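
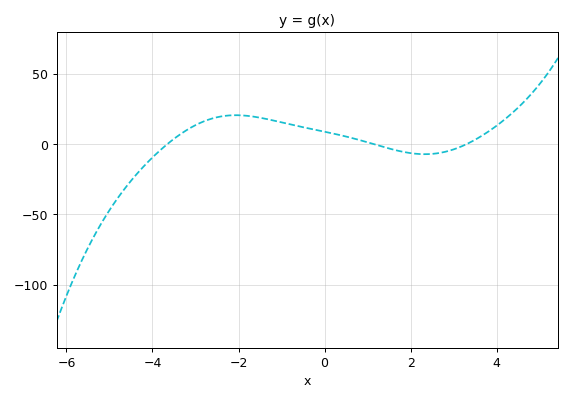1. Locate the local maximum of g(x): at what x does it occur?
-2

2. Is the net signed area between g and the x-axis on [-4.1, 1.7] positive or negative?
positive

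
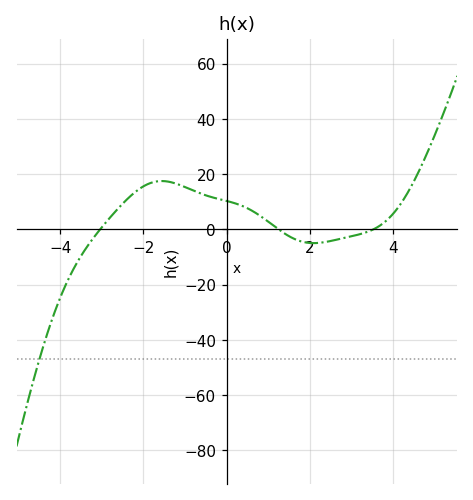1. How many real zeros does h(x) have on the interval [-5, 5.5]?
3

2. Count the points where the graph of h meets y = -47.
1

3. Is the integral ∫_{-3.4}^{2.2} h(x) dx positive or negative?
positive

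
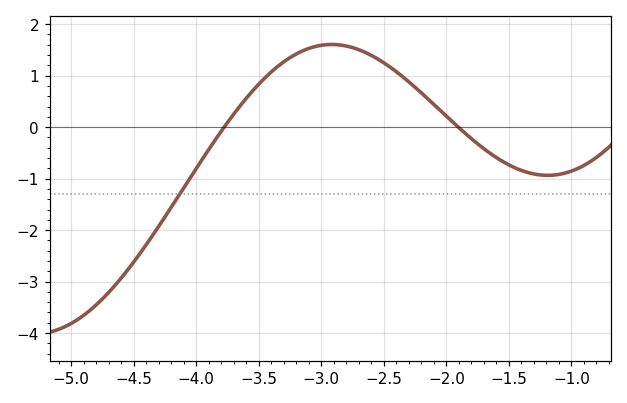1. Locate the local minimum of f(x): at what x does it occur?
-1.2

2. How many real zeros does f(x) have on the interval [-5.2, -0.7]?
2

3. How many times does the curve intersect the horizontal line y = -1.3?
1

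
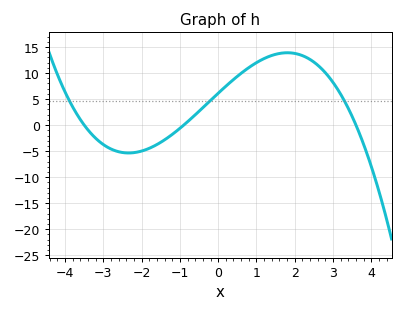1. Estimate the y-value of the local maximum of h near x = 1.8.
13.9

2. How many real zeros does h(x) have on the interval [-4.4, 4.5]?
3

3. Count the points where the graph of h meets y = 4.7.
3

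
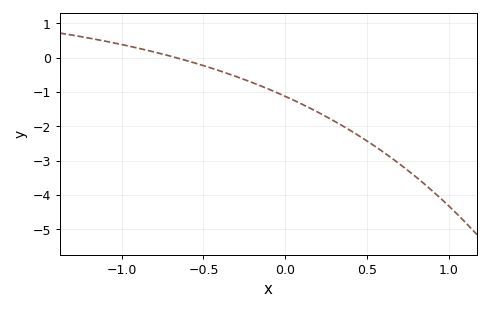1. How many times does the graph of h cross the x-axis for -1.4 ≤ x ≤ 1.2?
1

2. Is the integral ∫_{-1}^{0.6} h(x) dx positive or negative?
negative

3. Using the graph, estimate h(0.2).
-1.59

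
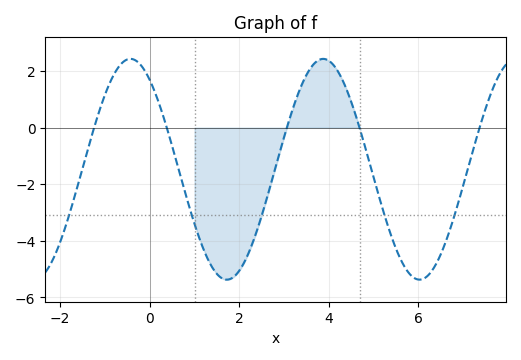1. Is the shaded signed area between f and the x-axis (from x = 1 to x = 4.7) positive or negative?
negative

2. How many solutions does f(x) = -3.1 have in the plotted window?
5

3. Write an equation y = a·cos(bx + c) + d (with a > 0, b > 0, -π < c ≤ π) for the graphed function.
y = 3.9cos(1.46x + 0.63) - 1.47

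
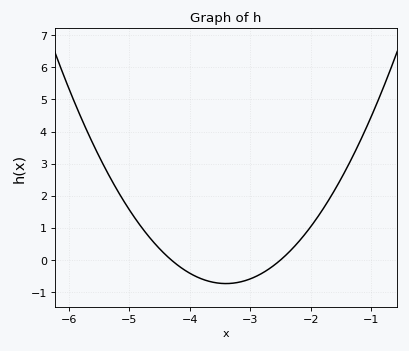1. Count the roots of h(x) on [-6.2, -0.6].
2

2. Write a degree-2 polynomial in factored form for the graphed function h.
y = 0.9(x + 4.3)(x + 2.5)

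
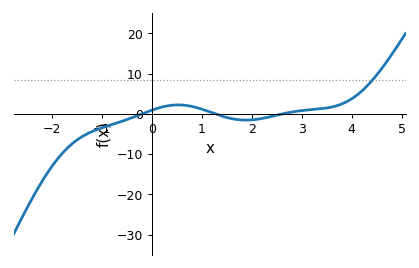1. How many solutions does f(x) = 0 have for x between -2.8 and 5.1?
3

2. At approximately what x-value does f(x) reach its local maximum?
0.6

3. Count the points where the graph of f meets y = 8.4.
1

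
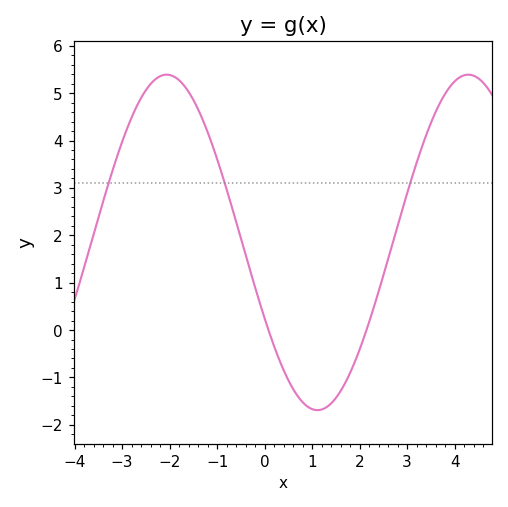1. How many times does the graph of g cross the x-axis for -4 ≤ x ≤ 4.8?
2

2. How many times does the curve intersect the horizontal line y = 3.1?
3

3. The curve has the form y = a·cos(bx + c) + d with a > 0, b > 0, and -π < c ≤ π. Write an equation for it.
y = 3.54cos(0.99x + 2) + 1.85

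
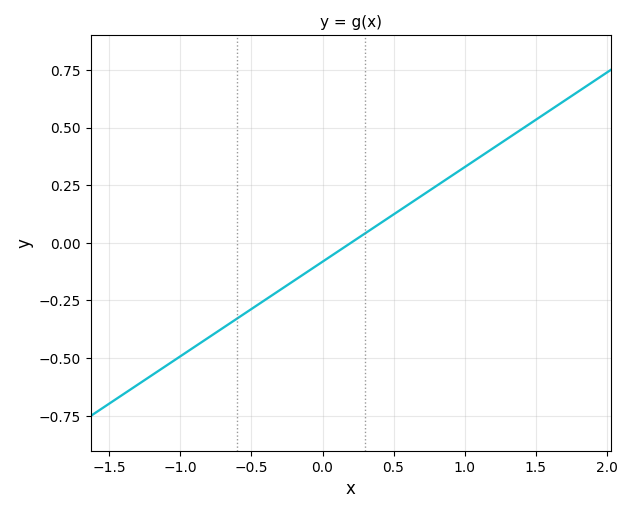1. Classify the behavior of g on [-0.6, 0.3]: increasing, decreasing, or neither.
increasing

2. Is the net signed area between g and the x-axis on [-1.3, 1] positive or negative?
negative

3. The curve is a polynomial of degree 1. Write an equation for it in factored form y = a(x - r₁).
y = 0.41(x - 0.2)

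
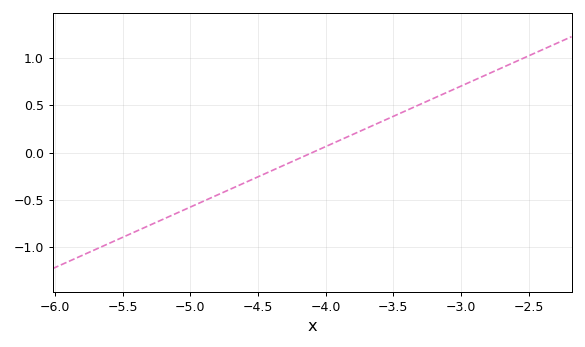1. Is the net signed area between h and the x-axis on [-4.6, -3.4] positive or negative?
positive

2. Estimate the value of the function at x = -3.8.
0.192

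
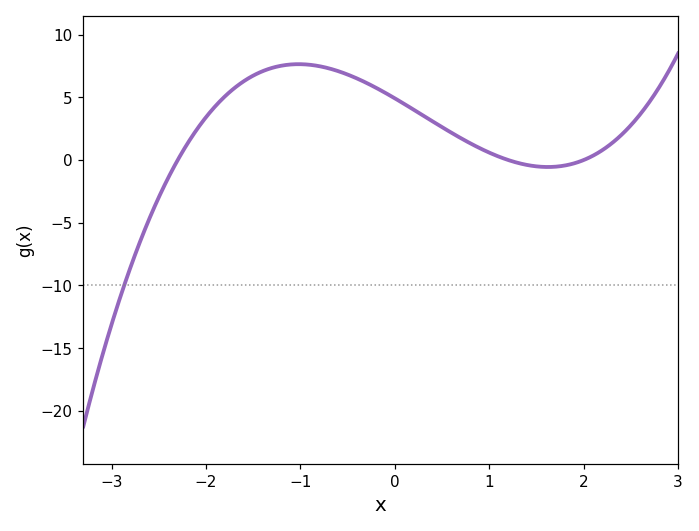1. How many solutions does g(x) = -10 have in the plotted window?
1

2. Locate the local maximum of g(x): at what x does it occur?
-1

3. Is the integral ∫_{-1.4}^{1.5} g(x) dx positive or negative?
positive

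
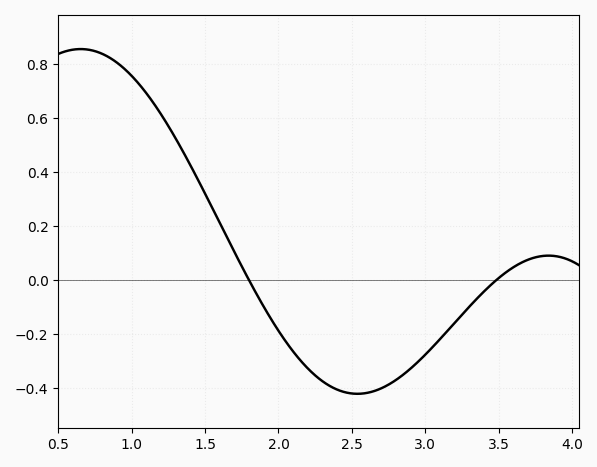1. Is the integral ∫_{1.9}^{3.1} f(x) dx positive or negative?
negative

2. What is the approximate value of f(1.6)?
0.22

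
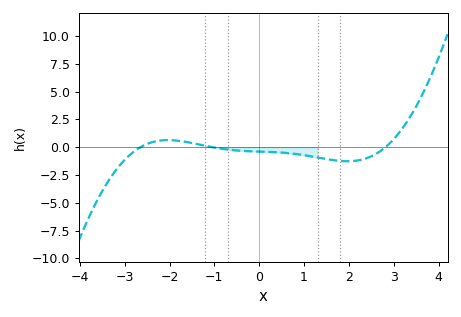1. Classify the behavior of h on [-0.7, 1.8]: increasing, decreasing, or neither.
decreasing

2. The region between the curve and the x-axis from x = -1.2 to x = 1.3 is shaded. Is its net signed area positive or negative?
negative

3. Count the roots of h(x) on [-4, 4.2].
3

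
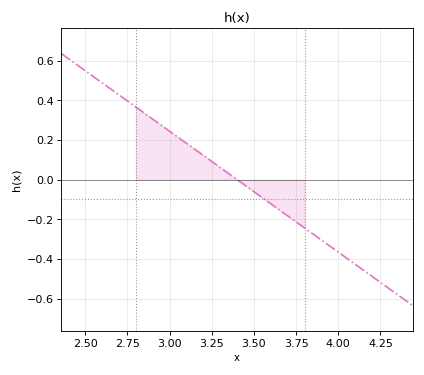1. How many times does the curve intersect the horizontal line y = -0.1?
1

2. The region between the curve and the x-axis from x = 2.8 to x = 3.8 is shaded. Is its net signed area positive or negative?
positive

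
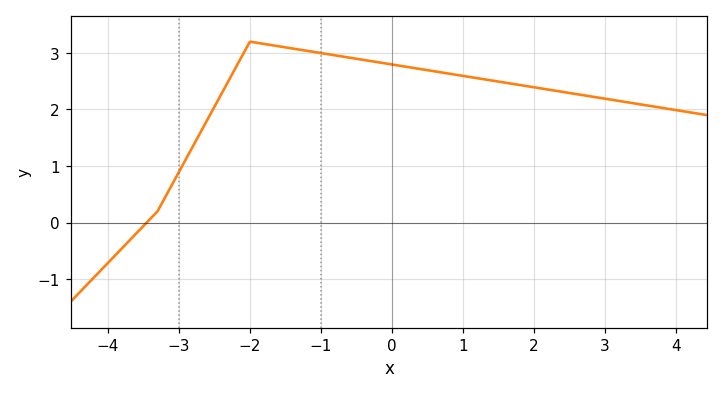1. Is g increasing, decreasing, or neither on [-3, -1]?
neither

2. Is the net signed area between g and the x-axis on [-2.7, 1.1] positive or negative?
positive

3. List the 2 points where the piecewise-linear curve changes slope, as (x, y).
(-3.3, 0.2); (-2, 3.2)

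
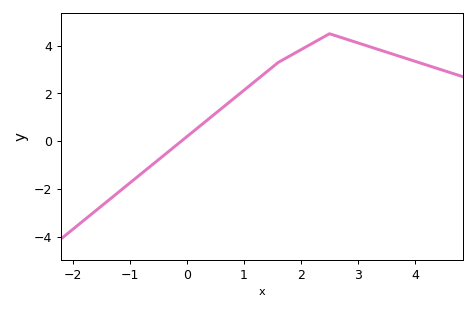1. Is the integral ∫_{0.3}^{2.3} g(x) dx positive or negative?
positive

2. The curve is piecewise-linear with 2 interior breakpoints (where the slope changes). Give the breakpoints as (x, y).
(1.6, 3.3); (2.5, 4.5)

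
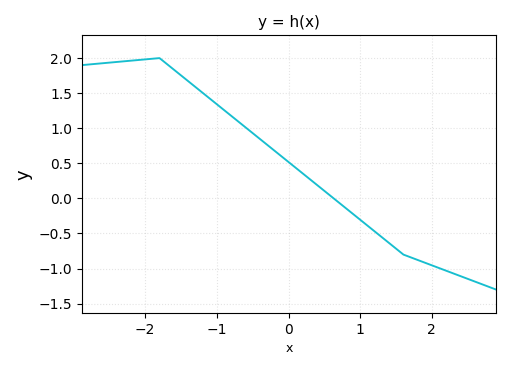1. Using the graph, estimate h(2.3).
-1.07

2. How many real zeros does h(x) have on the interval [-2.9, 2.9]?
1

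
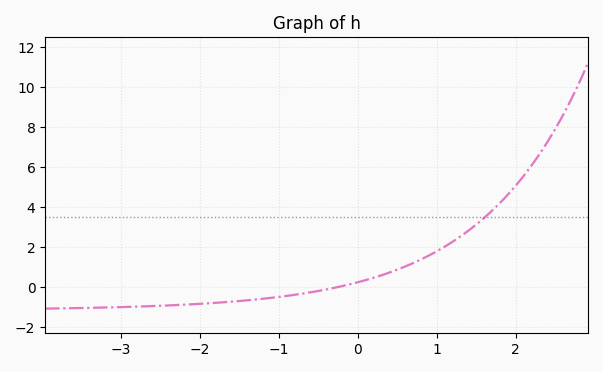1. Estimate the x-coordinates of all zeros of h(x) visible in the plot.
-0.253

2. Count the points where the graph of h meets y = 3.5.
1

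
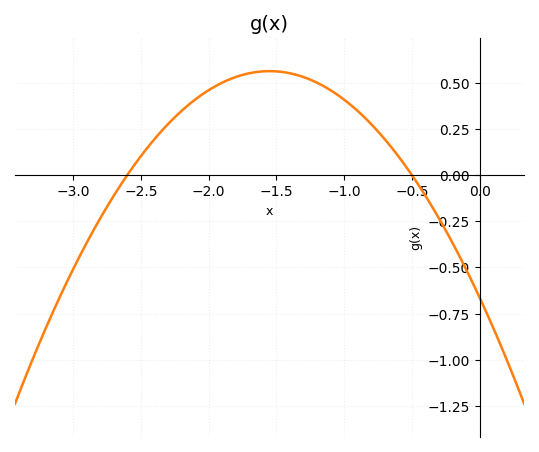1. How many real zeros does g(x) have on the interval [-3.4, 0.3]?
2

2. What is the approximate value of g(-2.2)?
0.347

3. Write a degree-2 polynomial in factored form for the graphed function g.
y = -0.51(x + 2.6)(x + 0.5)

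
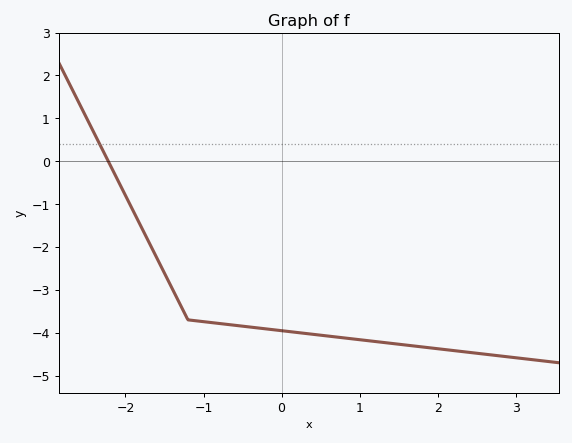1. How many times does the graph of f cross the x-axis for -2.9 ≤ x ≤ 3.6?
1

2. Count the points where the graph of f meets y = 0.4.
1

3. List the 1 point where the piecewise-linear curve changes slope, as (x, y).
(-1.2, -3.7)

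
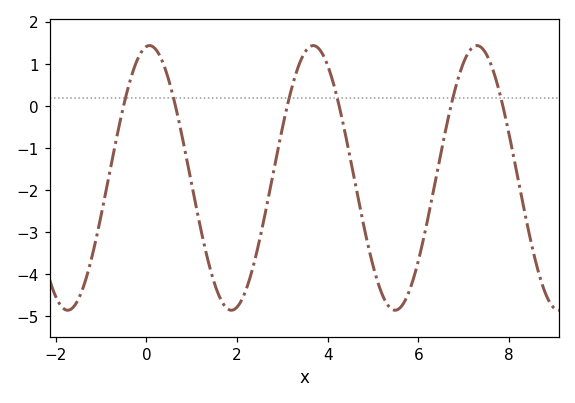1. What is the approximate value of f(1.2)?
-2.93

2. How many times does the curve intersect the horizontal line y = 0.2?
6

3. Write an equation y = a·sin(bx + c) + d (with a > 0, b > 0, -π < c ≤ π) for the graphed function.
y = 3.15sin(1.74x + 1.45) - 1.71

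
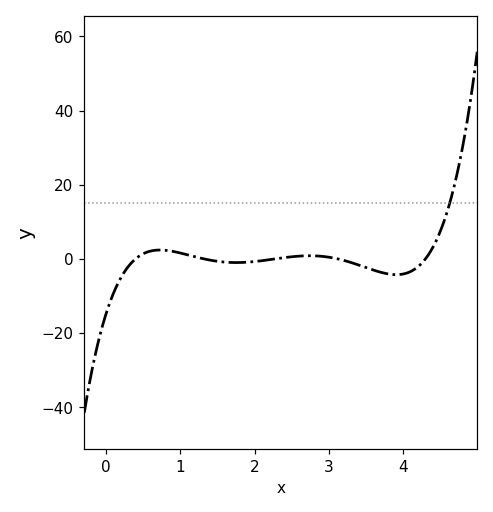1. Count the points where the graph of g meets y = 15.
1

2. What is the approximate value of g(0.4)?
0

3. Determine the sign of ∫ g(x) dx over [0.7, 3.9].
negative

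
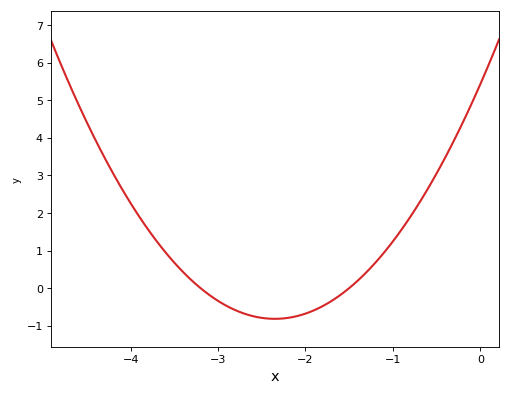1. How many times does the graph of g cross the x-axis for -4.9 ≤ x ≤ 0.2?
2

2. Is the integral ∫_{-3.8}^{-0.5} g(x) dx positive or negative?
positive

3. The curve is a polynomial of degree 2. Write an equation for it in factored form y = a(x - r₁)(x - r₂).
y = 1.13(x + 3.2)(x + 1.5)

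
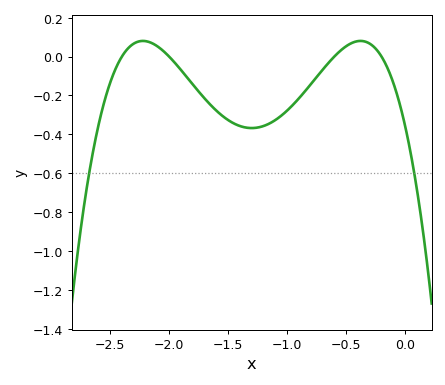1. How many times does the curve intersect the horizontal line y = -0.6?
2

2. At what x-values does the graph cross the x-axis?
-2.4, -2, -0.6, -0.2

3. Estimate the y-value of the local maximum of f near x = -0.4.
0.08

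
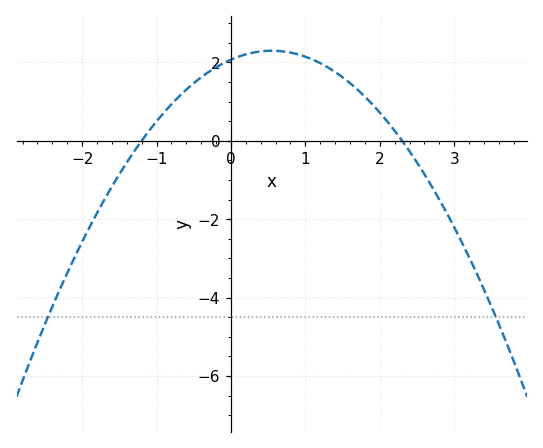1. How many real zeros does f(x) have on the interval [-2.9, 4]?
2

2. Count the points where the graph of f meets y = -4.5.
2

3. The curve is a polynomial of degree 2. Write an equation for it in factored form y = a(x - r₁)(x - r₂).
y = -0.75(x + 1.2)(x - 2.3)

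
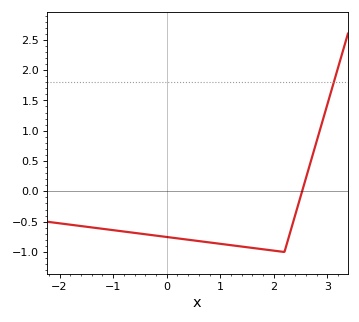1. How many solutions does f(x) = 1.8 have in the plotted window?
1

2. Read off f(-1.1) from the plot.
-0.628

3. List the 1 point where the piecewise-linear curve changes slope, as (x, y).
(2.2, -1)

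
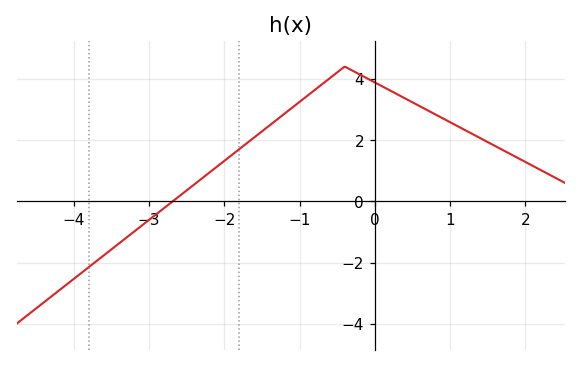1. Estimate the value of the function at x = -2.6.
0.165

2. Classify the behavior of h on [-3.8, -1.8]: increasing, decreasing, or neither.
increasing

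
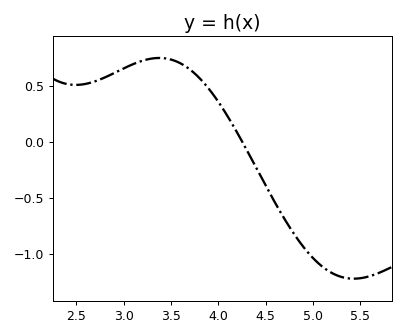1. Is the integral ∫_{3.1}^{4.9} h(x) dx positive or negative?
positive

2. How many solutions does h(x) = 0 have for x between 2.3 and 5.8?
1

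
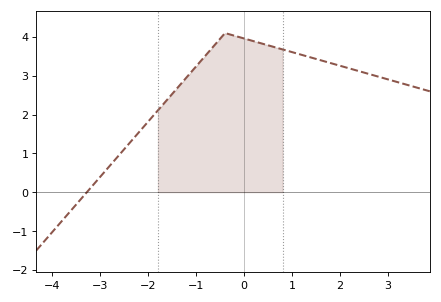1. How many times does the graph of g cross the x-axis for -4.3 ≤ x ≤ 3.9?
1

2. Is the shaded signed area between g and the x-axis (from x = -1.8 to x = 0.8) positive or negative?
positive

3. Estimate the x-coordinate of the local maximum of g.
-0.4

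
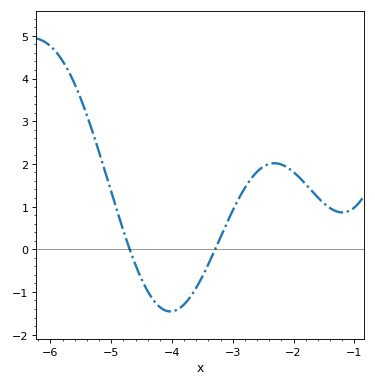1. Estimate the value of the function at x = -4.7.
0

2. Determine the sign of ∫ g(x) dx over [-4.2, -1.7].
positive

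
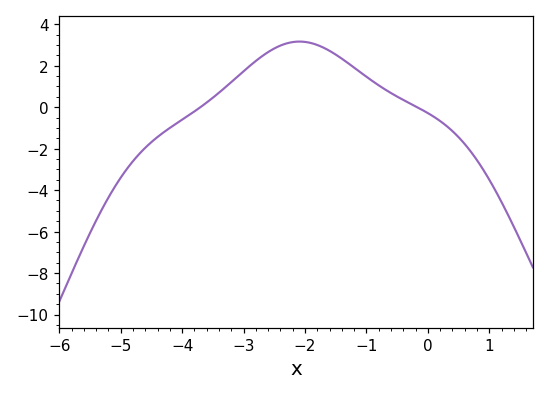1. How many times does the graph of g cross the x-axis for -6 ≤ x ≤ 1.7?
2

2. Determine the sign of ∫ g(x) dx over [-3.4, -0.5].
positive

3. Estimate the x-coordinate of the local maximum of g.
-2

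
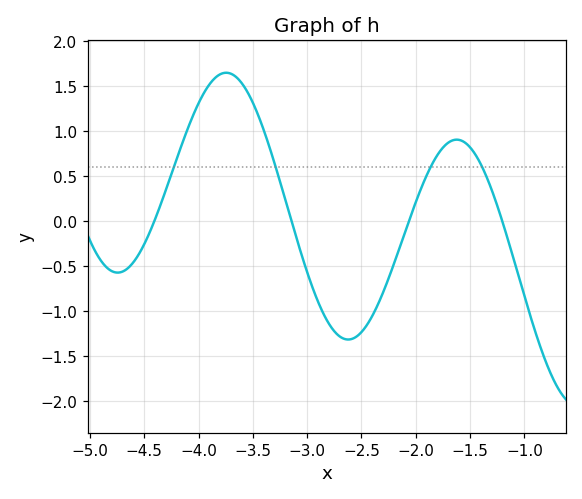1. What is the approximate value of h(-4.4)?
0.025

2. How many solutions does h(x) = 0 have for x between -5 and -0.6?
4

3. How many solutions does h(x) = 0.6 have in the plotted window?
4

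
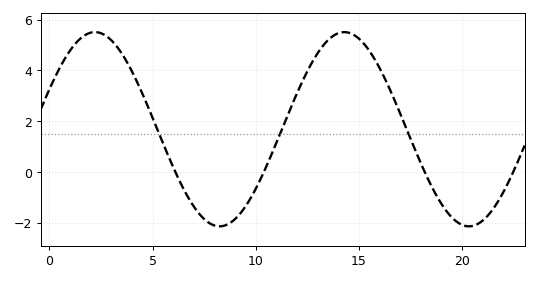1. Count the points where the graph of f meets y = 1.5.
3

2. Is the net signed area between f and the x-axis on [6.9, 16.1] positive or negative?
positive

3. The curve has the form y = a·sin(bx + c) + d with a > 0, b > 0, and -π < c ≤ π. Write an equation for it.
y = 3.83sin(0.52x + 0.42) + 1.68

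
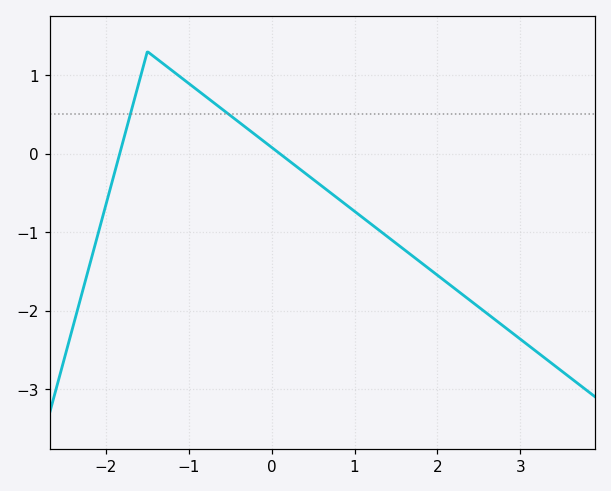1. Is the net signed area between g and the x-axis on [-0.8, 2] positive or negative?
negative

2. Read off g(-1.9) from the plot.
-0.3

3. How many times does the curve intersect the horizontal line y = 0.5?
2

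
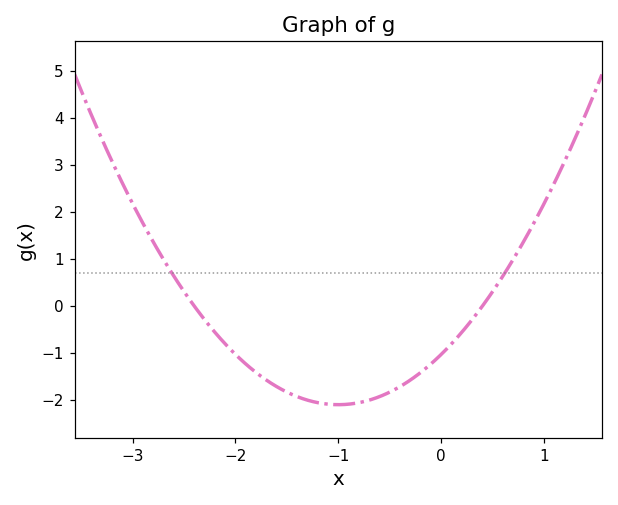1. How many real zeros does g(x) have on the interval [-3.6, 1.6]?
2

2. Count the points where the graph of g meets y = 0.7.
2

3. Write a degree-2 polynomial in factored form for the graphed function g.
y = 1.07(x + 2.4)(x - 0.4)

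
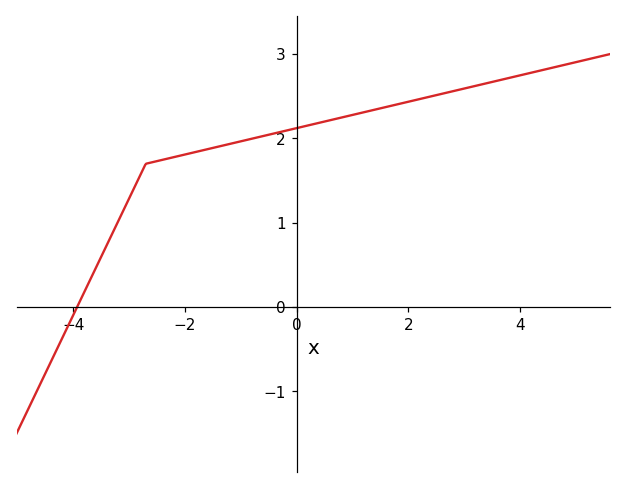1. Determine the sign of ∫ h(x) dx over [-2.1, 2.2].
positive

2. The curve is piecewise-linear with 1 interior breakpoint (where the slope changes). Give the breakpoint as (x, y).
(-2.7, 1.7)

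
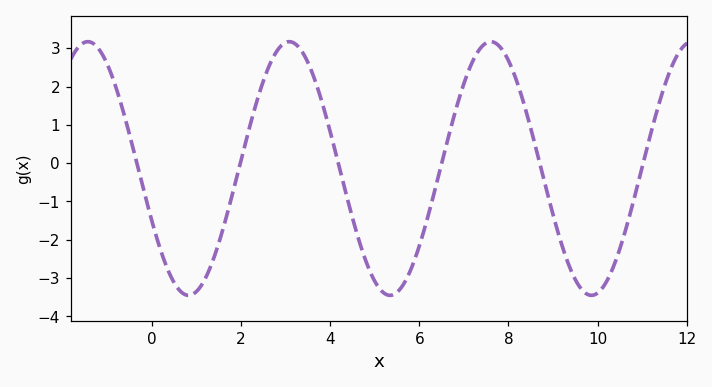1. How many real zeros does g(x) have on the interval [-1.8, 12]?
6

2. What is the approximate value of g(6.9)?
1.72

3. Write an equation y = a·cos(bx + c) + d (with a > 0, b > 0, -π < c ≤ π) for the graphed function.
y = 3.31cos(1.39x + 2) - 0.14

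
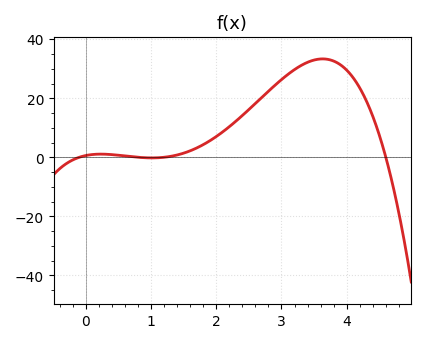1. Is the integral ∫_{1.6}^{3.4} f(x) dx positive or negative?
positive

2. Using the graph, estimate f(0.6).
0.45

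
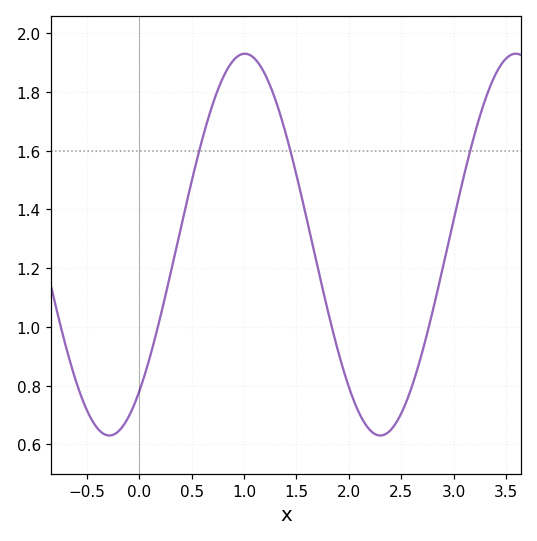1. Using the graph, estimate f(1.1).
1.92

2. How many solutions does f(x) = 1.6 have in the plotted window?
3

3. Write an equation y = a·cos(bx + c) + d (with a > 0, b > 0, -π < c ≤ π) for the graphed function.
y = 0.65cos(2.4x - 2.5) + 1.28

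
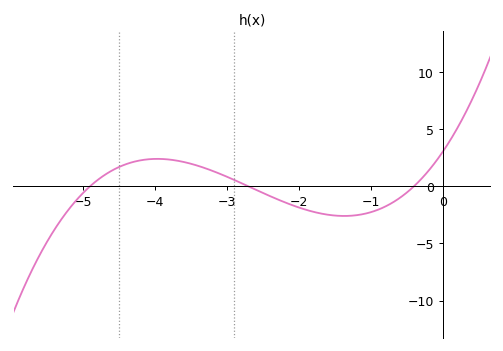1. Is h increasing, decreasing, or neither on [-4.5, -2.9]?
neither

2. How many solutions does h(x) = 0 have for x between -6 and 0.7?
3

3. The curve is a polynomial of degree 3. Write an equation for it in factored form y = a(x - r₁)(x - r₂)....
y = 0.57(x + 4.9)(x + 2.7)(x + 0.4)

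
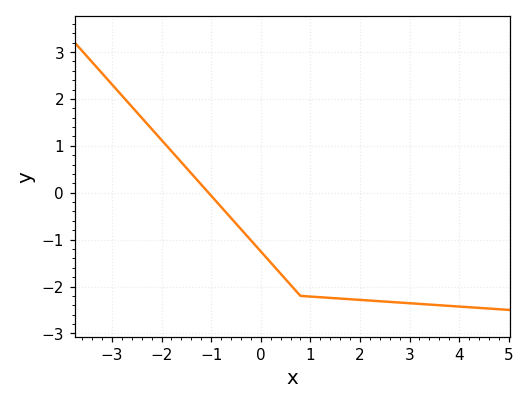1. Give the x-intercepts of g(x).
-1.05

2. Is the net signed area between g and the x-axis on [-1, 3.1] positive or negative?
negative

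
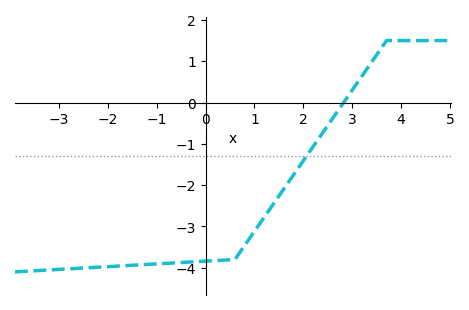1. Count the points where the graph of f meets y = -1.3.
1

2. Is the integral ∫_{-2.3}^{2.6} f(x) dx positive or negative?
negative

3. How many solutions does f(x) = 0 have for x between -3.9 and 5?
1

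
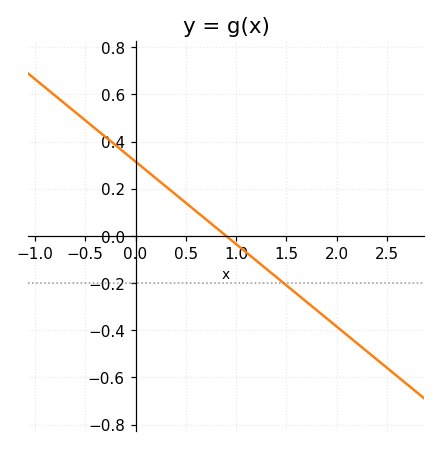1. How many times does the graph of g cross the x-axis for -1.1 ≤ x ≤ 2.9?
1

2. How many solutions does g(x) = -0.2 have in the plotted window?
1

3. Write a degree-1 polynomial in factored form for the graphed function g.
y = -0.35(x - 0.9)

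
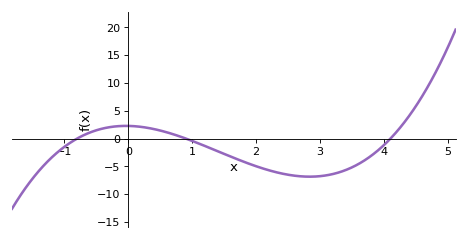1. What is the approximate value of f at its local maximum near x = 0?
2.5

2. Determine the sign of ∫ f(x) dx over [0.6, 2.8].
negative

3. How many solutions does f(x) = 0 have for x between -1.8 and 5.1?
3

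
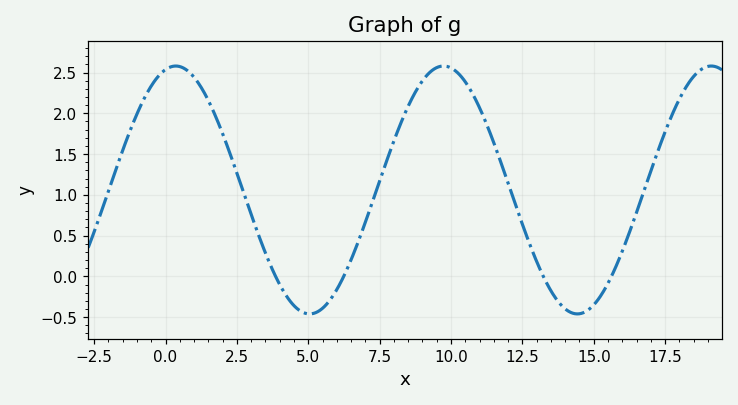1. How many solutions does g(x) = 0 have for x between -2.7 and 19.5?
4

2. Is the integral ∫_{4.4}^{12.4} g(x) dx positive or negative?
positive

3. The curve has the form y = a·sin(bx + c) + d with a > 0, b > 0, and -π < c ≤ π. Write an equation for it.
y = 1.52sin(0.67x + 1.3) + 1.06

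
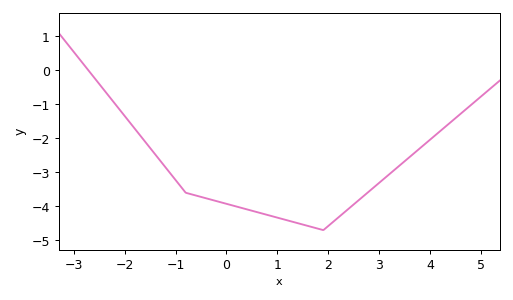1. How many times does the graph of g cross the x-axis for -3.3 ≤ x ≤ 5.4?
1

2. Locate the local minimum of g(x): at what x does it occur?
1.8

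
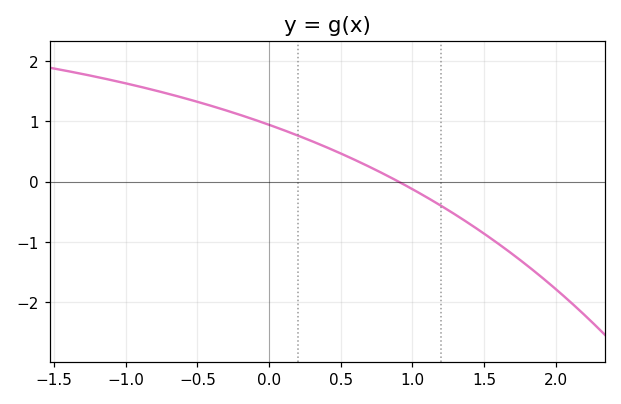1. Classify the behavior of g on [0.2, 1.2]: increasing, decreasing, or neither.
decreasing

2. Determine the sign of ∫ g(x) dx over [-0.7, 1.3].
positive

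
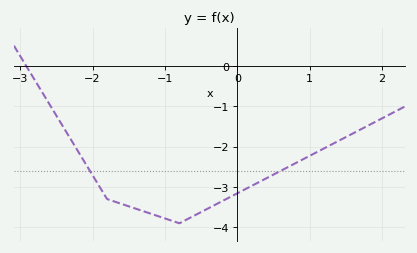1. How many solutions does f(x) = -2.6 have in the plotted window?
2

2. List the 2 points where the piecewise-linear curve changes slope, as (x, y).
(-1.8, -3.3); (-0.8, -3.9)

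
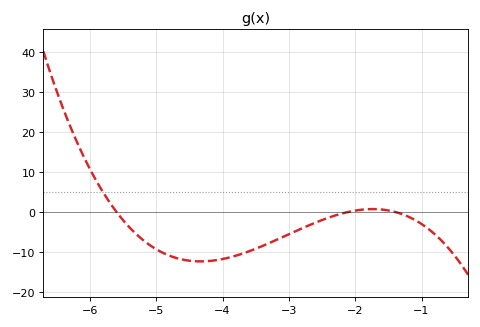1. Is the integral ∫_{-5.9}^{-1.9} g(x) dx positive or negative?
negative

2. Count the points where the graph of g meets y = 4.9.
1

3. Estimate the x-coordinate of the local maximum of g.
-1.73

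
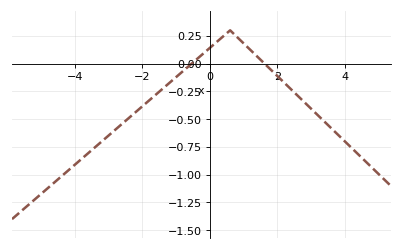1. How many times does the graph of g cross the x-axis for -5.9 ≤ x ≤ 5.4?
2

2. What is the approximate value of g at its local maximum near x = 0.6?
0.3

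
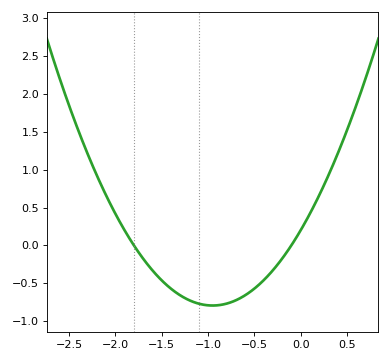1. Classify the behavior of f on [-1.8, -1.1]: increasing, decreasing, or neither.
decreasing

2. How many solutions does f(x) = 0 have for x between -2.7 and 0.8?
2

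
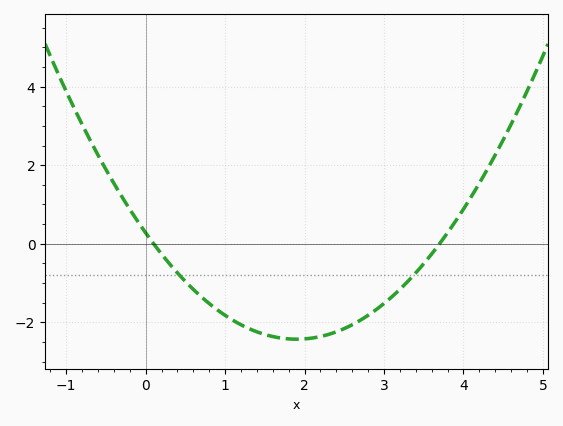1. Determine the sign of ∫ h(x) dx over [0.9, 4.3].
negative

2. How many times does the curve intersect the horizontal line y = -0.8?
2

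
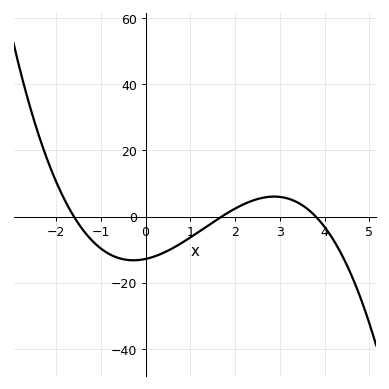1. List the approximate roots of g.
-1.6, 1.7, 3.8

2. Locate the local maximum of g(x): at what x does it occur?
2.87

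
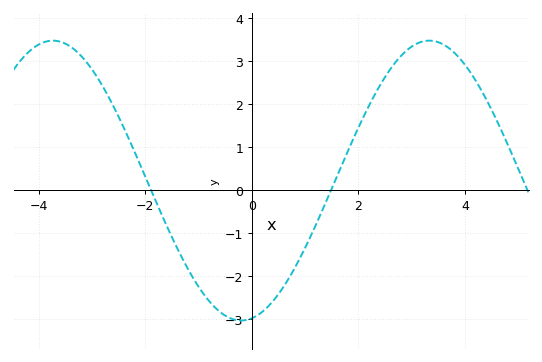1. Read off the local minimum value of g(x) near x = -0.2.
-3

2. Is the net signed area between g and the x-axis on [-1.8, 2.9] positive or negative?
negative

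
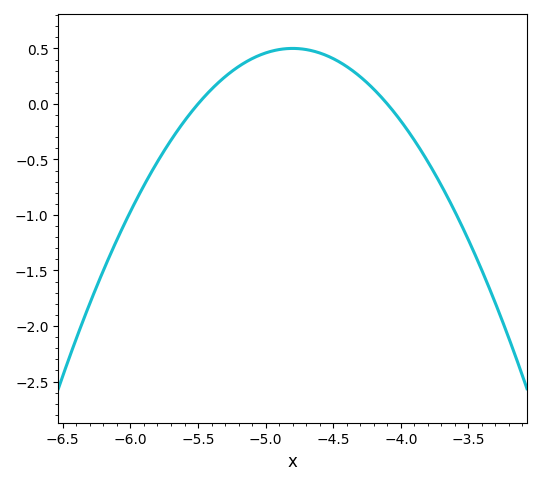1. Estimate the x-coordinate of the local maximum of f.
-4.8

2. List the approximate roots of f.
-5.5, -4.1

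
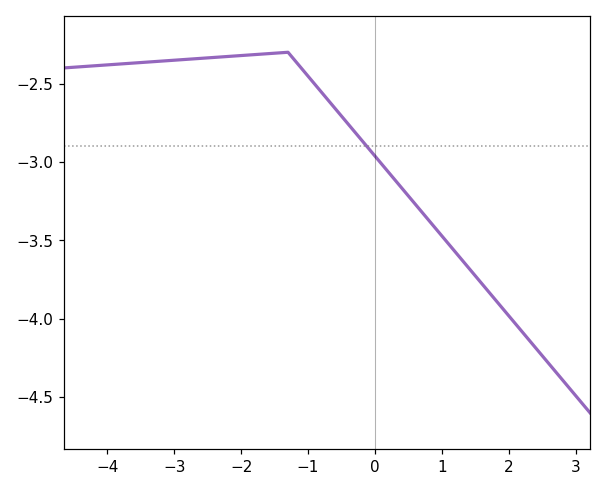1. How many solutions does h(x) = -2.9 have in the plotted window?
1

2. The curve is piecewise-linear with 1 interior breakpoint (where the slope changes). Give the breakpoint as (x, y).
(-1.3, -2.3)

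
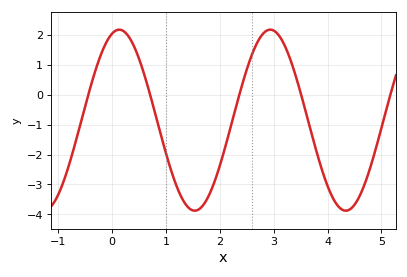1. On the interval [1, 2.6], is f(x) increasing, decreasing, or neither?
neither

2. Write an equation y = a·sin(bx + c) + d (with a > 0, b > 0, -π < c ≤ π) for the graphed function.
y = 3.03sin(2.24x + 1.28) - 0.85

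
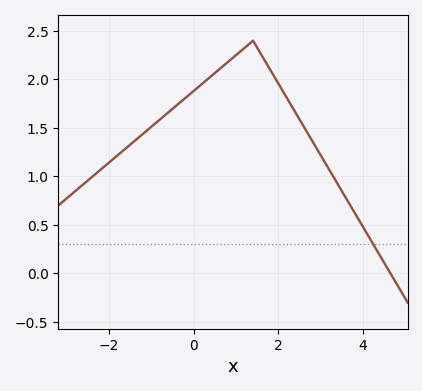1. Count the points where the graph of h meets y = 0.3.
1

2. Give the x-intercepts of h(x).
4.6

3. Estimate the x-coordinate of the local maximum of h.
1.4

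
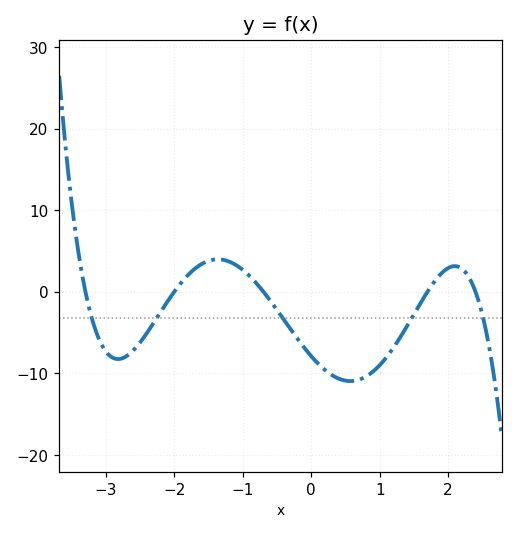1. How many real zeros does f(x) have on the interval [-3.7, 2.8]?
5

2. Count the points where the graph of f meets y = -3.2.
5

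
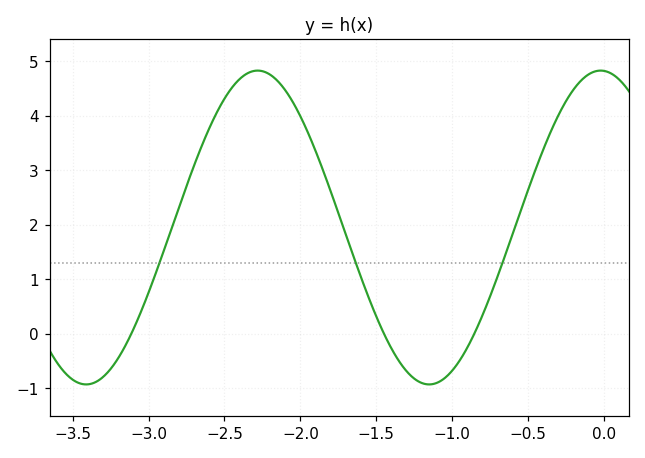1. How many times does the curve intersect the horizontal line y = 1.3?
3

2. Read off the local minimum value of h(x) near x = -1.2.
-0.93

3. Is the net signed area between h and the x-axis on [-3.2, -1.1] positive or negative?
positive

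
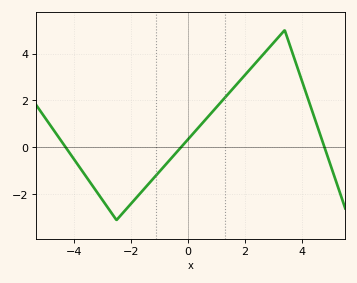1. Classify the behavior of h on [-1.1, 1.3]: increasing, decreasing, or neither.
increasing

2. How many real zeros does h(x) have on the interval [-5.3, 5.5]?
3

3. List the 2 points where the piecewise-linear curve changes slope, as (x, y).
(-2.5, -3.1); (3.4, 5)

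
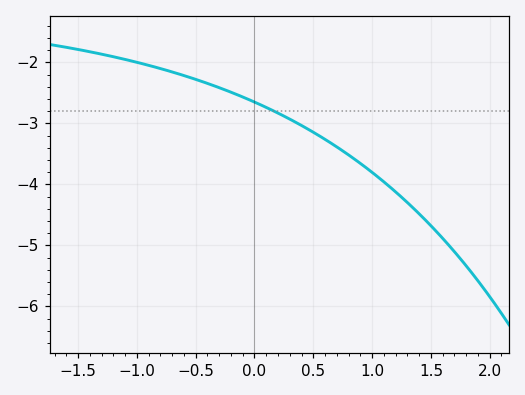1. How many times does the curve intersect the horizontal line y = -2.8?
1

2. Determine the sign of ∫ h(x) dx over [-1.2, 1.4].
negative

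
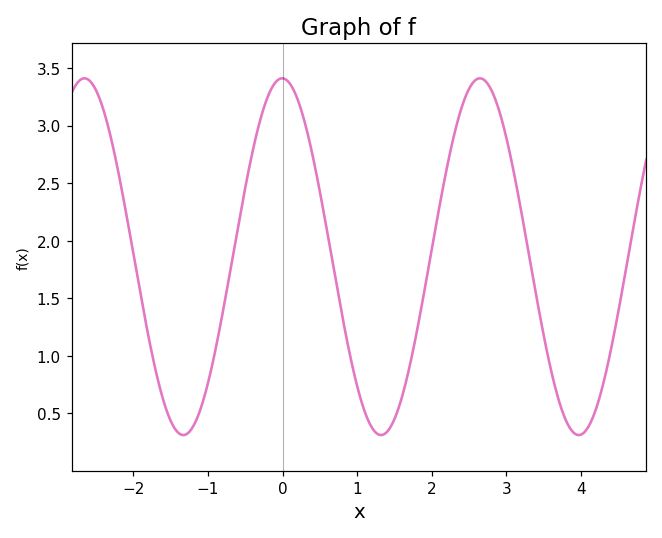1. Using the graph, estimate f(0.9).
1.02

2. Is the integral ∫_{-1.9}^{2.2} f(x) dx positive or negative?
positive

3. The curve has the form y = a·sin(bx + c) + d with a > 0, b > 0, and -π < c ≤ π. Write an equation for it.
y = 1.55sin(2.37x + 1.58) + 1.86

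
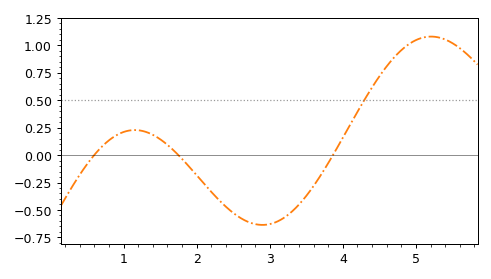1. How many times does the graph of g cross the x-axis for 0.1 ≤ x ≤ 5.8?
3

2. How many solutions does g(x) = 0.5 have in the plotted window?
1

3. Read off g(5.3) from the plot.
1.07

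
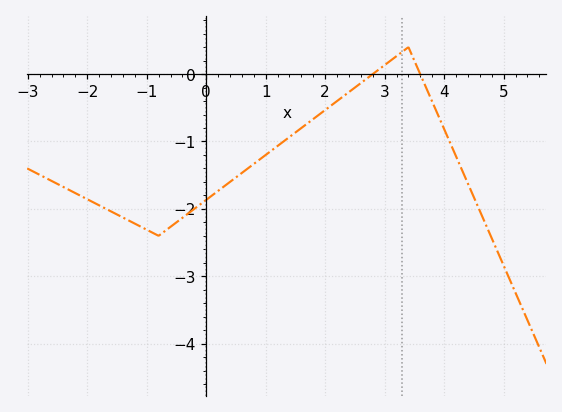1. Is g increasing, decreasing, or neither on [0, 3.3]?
increasing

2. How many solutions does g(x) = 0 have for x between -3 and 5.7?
2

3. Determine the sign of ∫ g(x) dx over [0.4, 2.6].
negative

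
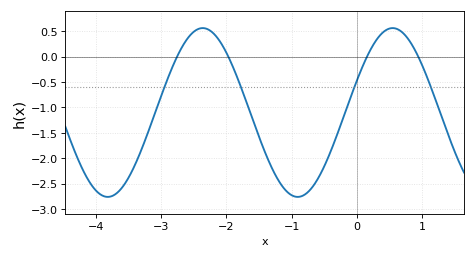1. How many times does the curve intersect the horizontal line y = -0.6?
4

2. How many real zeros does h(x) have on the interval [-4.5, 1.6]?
4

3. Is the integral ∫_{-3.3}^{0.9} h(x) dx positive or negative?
negative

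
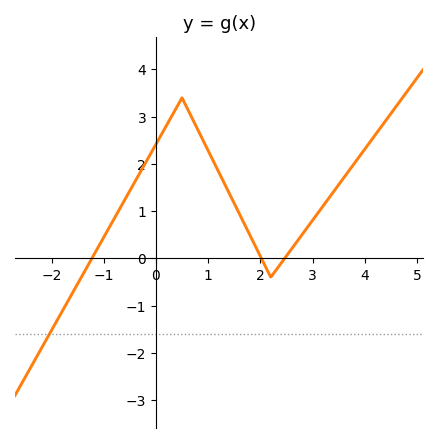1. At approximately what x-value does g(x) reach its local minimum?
2.2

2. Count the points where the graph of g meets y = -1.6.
1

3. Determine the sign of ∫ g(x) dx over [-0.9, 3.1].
positive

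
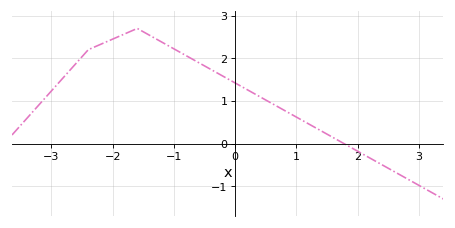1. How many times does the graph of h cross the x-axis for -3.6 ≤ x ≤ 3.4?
1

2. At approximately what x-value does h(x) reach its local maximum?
-1.6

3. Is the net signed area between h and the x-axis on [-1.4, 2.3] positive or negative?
positive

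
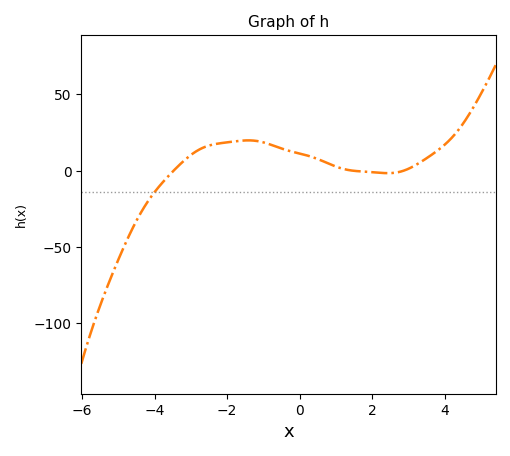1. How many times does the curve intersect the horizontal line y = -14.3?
1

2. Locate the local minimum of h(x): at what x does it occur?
2.44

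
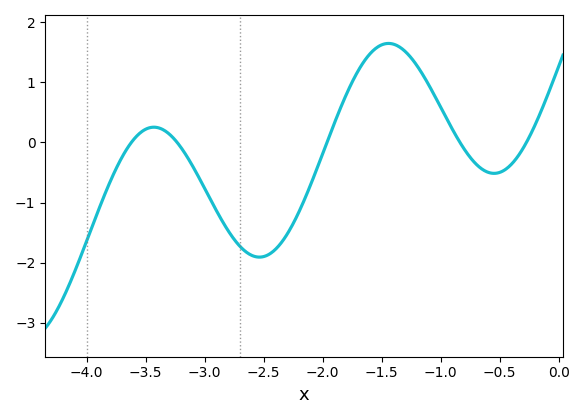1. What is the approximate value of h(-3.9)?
-1.13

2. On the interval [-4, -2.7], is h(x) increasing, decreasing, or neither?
neither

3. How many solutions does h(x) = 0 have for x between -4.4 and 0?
5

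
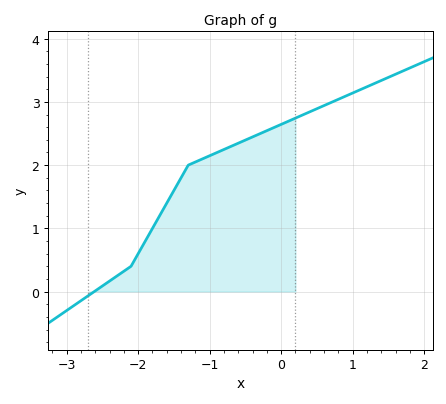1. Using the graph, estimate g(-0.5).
2.4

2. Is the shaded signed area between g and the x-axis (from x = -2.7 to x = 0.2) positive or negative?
positive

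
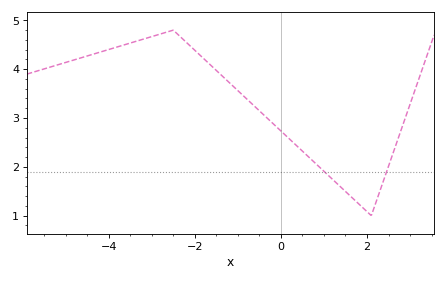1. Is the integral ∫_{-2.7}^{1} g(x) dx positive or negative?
positive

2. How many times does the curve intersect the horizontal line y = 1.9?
2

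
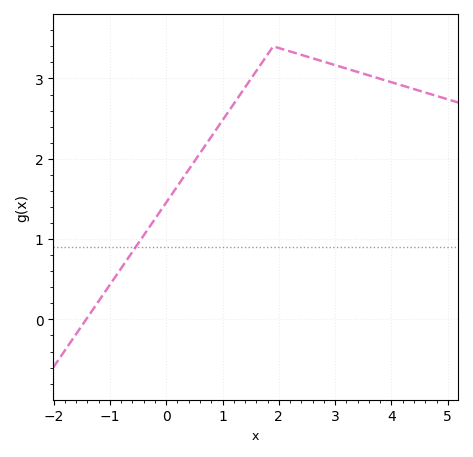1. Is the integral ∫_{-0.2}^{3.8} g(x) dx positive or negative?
positive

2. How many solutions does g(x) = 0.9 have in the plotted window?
1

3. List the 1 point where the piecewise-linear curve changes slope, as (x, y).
(1.9, 3.4)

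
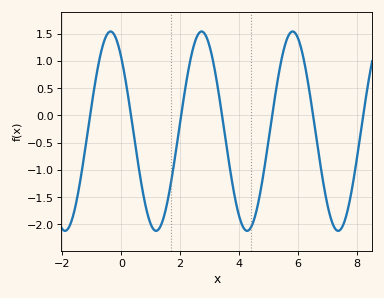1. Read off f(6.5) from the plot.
0.079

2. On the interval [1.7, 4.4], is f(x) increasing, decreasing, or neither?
neither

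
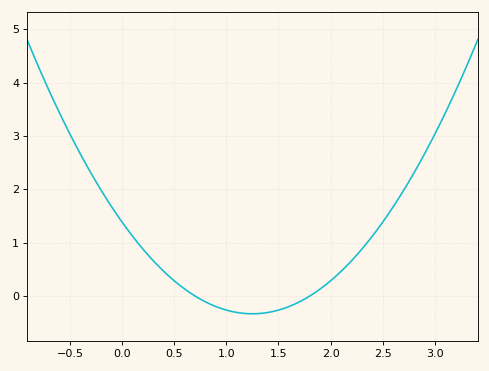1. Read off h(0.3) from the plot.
0.7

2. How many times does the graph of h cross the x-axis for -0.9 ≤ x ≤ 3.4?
2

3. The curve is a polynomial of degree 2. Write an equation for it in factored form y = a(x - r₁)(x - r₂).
y = 1.1(x - 0.7)(x - 1.8)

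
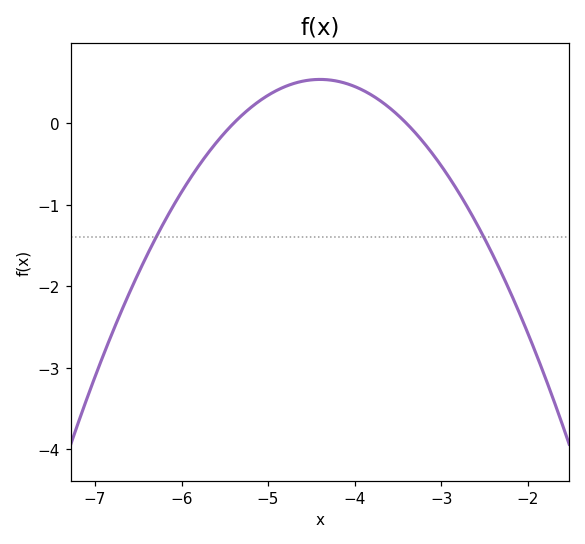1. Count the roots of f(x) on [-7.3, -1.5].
2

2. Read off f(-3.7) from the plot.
0.3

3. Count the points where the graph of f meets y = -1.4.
2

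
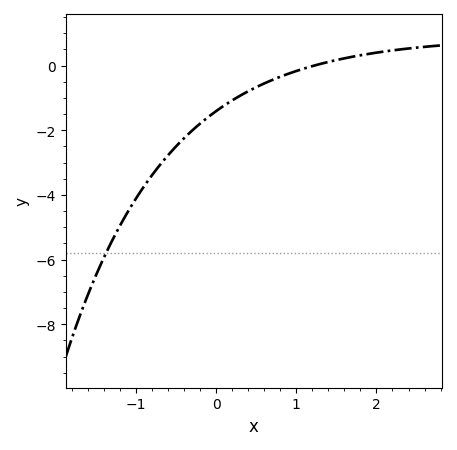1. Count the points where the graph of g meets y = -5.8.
1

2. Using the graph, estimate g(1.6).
0.223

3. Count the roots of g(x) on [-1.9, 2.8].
1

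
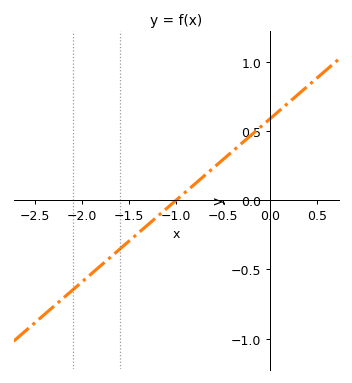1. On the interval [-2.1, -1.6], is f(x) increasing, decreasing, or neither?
increasing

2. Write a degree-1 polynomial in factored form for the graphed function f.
y = 0.59(x + 1)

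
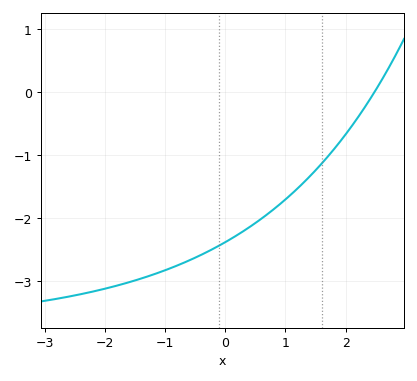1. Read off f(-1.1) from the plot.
-2.86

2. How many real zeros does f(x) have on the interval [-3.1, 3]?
1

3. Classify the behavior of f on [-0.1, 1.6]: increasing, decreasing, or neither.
increasing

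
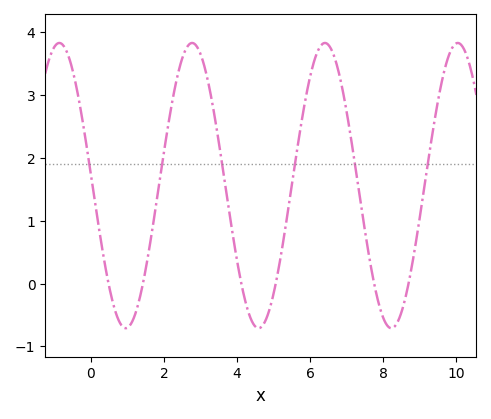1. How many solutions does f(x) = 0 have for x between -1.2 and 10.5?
6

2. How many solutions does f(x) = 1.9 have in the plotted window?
6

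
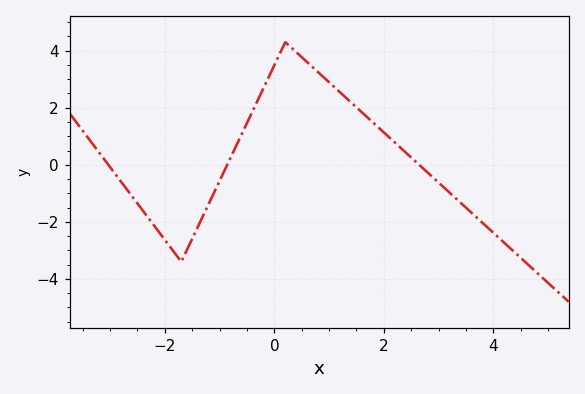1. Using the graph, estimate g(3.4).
-1.32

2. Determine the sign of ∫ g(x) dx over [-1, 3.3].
positive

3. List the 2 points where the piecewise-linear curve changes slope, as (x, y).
(-1.7, -3.4); (0.2, 4.3)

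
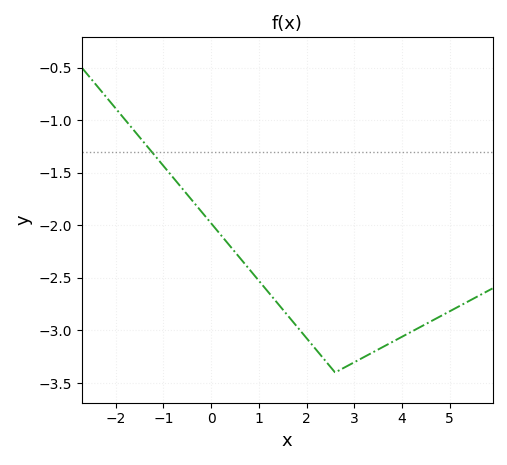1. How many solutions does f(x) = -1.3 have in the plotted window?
1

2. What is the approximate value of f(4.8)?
-2.87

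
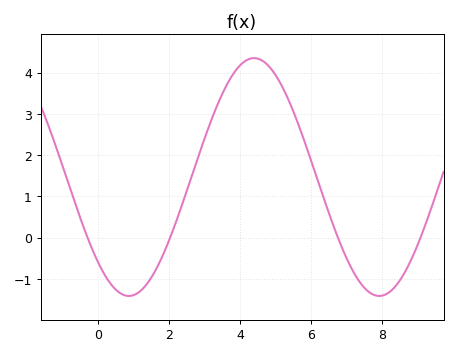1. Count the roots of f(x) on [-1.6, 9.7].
4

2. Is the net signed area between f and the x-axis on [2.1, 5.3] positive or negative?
positive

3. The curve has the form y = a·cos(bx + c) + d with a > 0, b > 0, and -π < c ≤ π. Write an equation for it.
y = 2.88cos(0.89x + 2.4) + 1.47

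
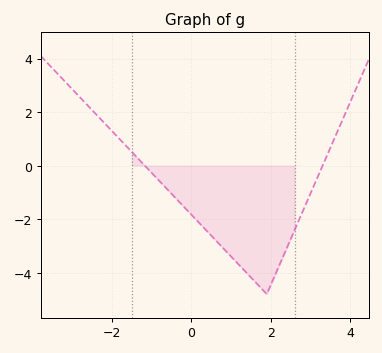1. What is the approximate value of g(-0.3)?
-1.4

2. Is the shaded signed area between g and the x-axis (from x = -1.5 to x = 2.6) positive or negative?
negative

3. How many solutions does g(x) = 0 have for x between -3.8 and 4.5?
2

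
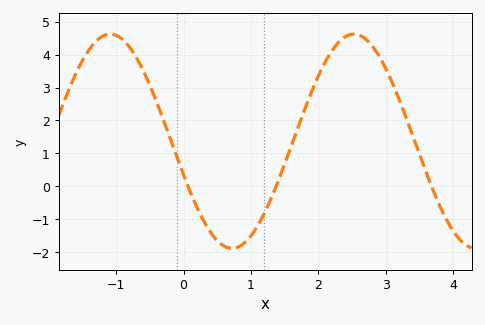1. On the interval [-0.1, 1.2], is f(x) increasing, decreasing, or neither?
neither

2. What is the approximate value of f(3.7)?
-0.1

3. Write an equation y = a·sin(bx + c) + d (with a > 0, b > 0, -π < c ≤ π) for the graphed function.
y = 3.25sin(1.7x - 2.8) + 1.37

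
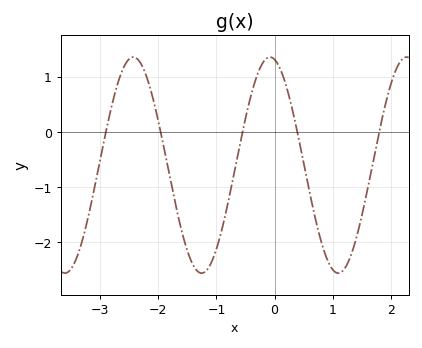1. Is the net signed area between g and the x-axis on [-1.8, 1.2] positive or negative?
negative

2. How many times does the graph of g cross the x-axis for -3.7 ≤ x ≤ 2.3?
5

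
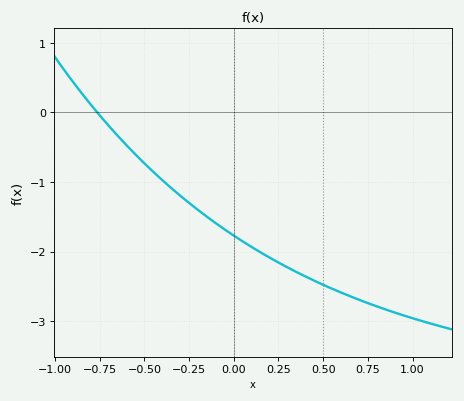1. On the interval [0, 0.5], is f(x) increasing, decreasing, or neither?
decreasing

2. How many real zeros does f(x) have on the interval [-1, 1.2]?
1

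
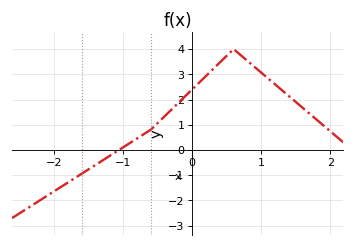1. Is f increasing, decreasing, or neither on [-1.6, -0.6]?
increasing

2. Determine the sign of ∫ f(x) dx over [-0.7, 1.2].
positive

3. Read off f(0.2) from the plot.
2.93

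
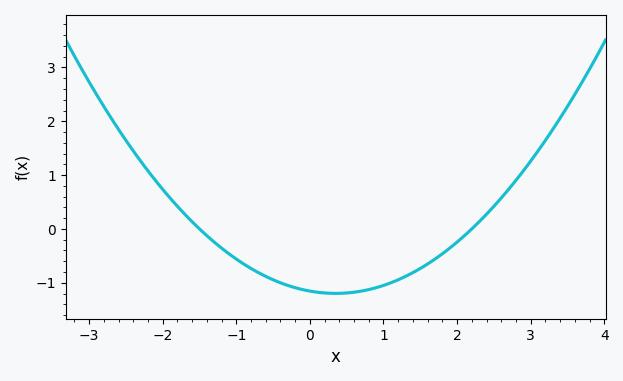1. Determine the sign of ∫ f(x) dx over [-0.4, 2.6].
negative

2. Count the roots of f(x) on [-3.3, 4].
2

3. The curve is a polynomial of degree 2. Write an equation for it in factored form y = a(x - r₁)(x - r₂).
y = 0.35(x + 1.5)(x - 2.2)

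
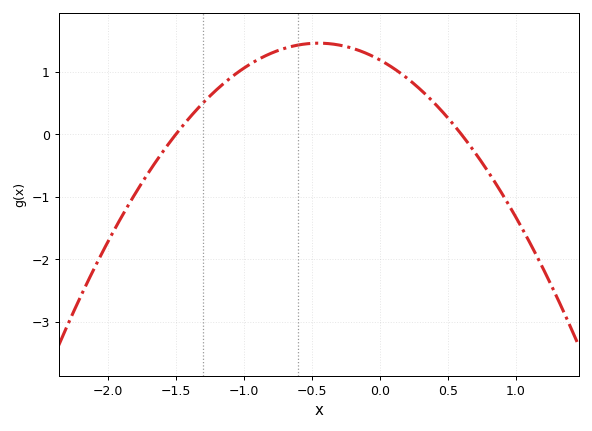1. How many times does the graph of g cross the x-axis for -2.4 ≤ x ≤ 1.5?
2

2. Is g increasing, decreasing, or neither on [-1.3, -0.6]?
increasing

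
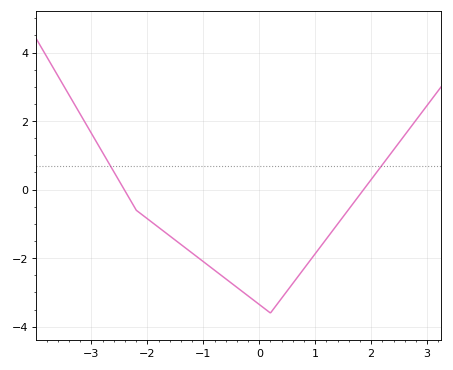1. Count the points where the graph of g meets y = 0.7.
2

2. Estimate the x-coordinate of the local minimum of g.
0.2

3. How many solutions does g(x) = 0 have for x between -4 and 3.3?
2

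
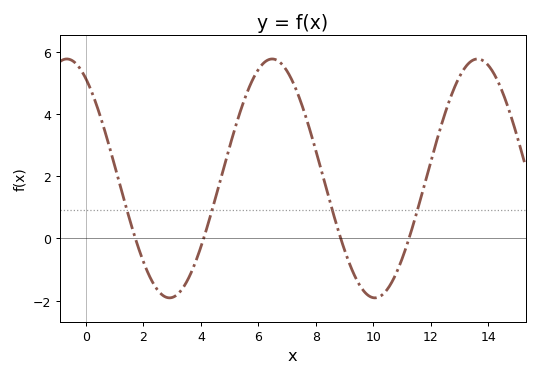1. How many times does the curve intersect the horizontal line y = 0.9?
4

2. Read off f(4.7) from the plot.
2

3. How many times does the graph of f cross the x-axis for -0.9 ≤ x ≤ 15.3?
4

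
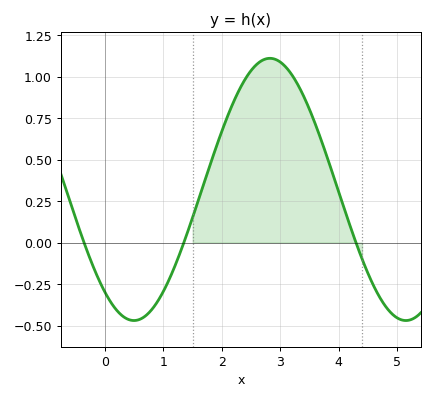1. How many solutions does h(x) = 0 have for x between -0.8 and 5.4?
3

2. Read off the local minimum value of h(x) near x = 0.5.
-0.47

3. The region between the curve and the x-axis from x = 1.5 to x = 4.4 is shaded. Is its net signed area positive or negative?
positive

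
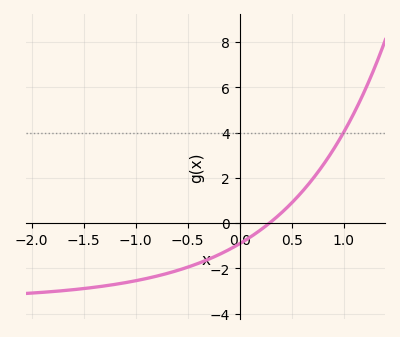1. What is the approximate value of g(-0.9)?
-2.4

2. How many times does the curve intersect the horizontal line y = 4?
1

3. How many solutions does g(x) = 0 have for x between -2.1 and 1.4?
1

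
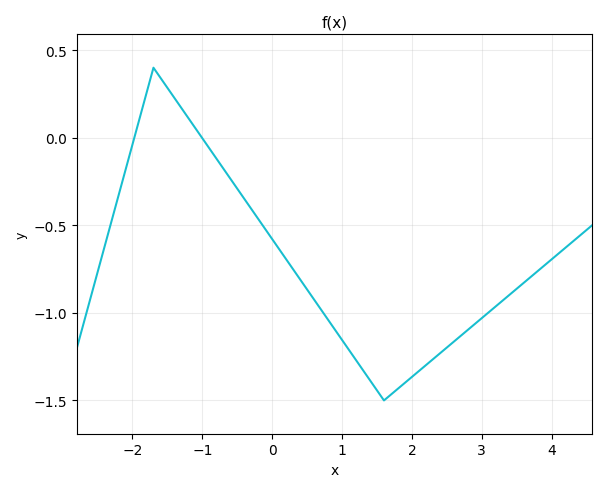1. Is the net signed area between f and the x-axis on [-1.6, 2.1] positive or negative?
negative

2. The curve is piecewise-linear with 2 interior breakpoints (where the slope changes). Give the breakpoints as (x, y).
(-1.7, 0.4); (1.6, -1.5)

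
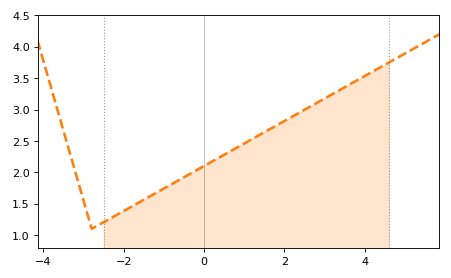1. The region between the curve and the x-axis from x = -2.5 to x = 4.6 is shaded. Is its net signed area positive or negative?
positive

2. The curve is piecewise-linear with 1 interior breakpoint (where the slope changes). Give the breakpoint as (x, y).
(-2.8, 1.1)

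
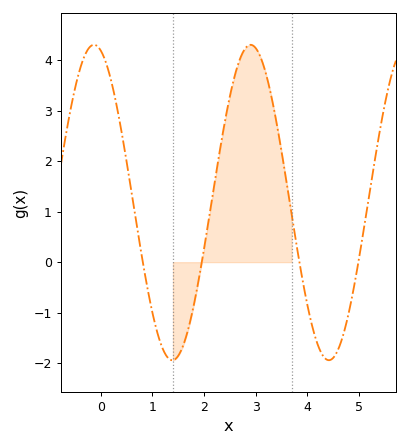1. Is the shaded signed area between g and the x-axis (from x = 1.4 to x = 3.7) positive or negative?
positive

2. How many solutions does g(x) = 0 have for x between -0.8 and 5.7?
4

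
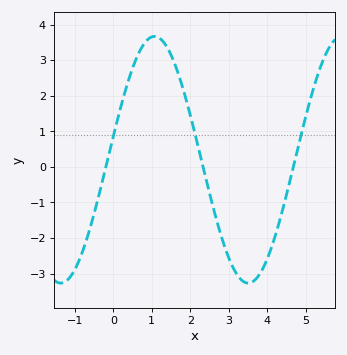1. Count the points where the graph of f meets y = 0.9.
3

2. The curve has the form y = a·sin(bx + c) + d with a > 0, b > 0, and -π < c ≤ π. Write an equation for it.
y = 3.47sin(1.3x + 0.19) + 0.2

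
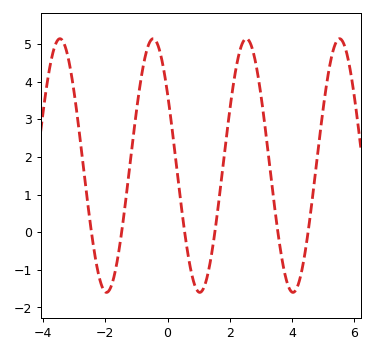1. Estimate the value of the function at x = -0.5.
5.13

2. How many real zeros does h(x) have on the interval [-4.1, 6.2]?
6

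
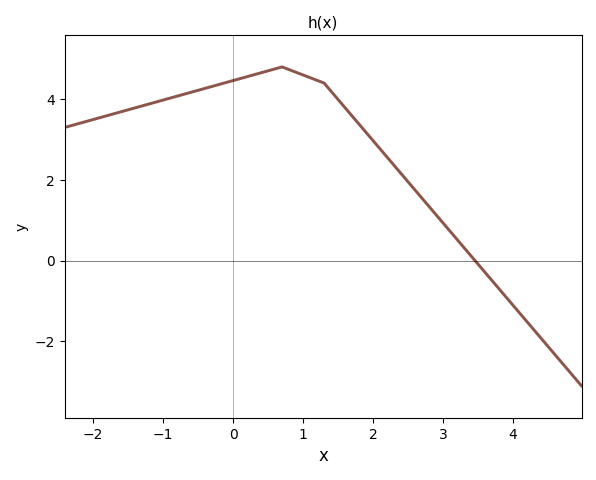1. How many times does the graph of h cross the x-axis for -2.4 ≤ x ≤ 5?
1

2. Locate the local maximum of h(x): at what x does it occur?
0.699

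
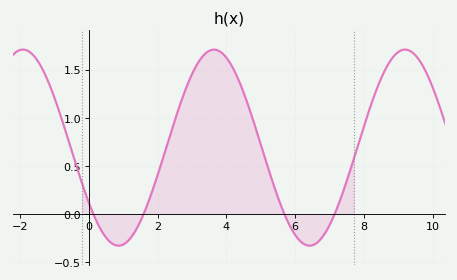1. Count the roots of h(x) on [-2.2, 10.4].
4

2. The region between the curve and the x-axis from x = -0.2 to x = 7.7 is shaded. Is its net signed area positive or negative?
positive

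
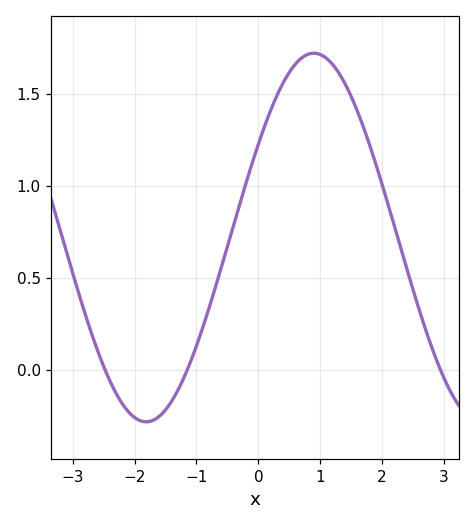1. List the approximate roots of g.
-2.5, -1.2, 2.9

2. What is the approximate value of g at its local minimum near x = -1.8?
-0.3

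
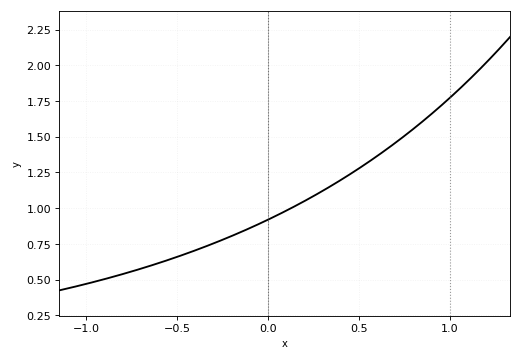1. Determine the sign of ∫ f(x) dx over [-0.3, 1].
positive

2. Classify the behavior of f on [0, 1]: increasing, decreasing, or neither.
increasing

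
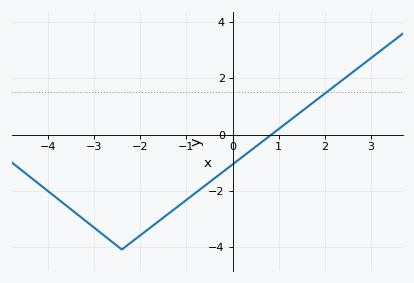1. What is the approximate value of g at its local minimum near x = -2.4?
-4.1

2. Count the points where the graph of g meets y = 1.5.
1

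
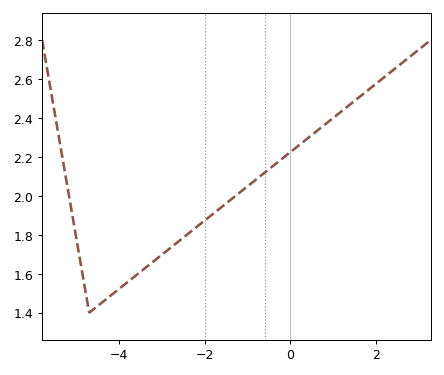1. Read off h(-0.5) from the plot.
2.14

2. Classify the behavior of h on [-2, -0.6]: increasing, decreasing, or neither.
increasing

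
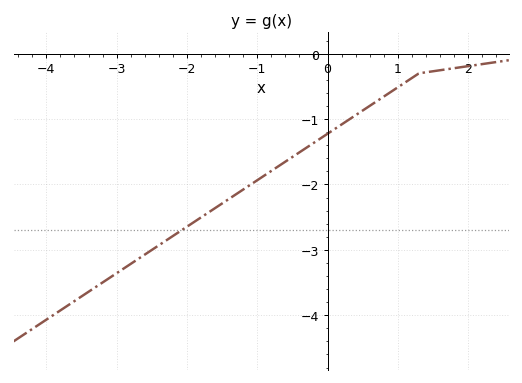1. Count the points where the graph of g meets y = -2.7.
1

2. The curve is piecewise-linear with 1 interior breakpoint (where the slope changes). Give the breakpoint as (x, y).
(1.3, -0.3)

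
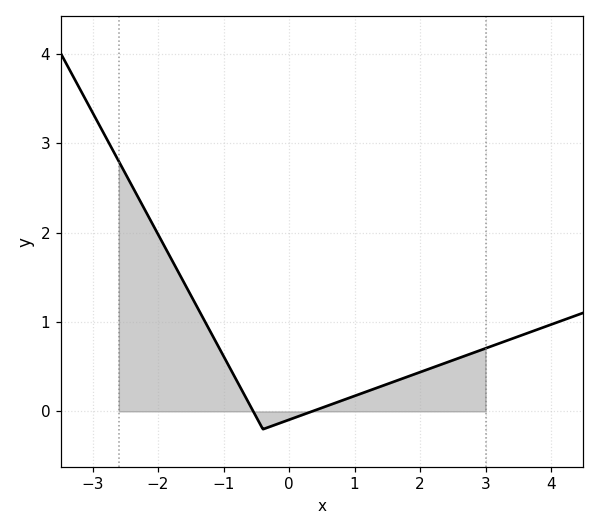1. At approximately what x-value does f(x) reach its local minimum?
-0.399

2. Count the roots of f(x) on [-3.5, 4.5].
2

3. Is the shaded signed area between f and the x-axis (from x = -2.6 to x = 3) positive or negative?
positive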